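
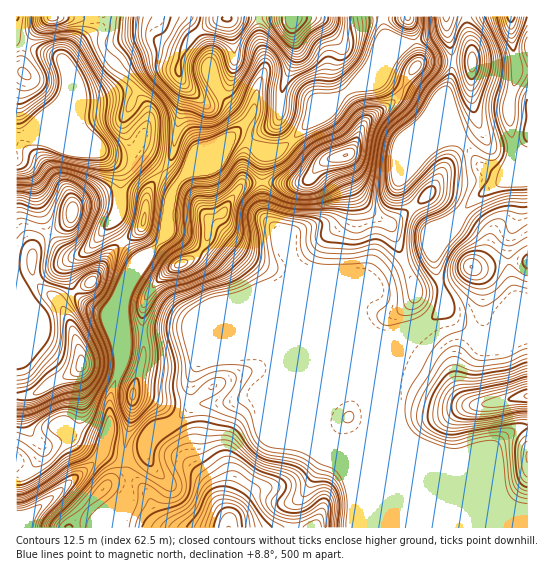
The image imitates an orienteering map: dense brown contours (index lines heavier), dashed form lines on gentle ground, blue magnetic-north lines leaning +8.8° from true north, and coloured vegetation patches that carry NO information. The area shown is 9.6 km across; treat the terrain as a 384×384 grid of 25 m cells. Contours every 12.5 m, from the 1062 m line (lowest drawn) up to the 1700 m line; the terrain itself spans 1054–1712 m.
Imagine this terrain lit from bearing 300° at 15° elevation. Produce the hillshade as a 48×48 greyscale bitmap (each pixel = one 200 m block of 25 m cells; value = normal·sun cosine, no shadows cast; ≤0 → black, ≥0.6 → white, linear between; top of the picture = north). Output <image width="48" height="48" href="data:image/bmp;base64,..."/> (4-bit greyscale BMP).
<image width="48" height="48" href="data:image/bmp;base64,Qk32BAAAAAAAAHYAAAAoAAAAMAAAADAAAAABAAQAAAAAAIAEAAATCwAAEwsAABAAAAAAAAAAAAAAABEREQAiIiIAMzMzAERERABVVVUAZmZmAHd3dwCIiIgAmZmZAKqqqgC7u7sAzMzMAN3d3QDu7u4A////AHrut1ZniZmZqqhkVniZUARmZmZmZmZmZka+2mVneIiaq6lkRWeacQRmZmZmZmZmZgFb7ZZWeHeKu6h1REV6kxRmZmZmZmZndgADndlld3aJqqh2ZURYlTVmZmZmZmZ4hzEAKMyGZ3eJmZh2d2VWhlZmZmZmZmZ4mXUgAnuoZniIiZh2Z4dmd2ZmZmZmZmZ4qndSESaZZnmIiJh2Z4h2Z2ZmZmZmZmZ5q3dlQxOJZXmYeIhlV3d3dmZmZmZmVVVoq2ZmZSFpZGiZh4hkVnd3dmZmZnd2UzNGmjNFZiBJYjZ4h3dlVmZmd2ZmZ3iHZDIjVgABRSBJcRNWd3d2ZmZmd3ZmZ4mZhlMhIhAAAgA6ghM1ZmZmZmZmd3dmZ4mqqYdlQ3UQAAAbpCM1d2VWZmZmZ3dmd4mqqpmZmJqFIQAIxSI0eHZVZmZmZmZmd3iaqZqqu5qphQAExyIjaIdmZmZmZmZmd3eZmImqu4mqqTACuTIzV3d3ZmZmZmZmZ3eJh3iJqneaqUACqkI0Vnd3d2ZmZmZmZ3d4h2d3iWeKqCAEmUI0ZmZmZmZmZmZmZnd3h2Znd2Z6pgAmmDEkZmZmZmZmZmZmZmZ3d3ZmZ2Z5lAA3qCATVmZmZmZmZmZ3dlVnd3ZmZmd4cwAXuhACNWZmZmZmZmd3d2RFd3ZmZneHZAAEvUAAAkVWZmZmZmd3eIU1d3ZVZnd3iFAAnrEAAAI0VmZmZmZ3eIZFd2VEVnZWm7QAXPogAAASNVZmZmZneHVXmGVEZoYzasogKP/EAAABJFZmZmZmd2RZu4VVZ4YyNZuCA6/8cgAAE1Z3ZVVWdkNZzKdmeIdDICinMSr/1xAAA1eIdlVFZTJHrLh2eHdmMAOblAO/6kEAA1aJh2ZVZSBGi7l2eHeIcQBK2QGd2mIAA1VXd2ZVZSAUabqHd3ialAAXyyCN2oQAA0MiNFVFZ1MRNpuod4m8thAWvEB+66kAA0MAACMiSJdCE2mqmKrNt0NGrGFc28xwBHdAAAEAF7yEI0aJmc3+t2Z4rJMou87GSLylEAAABJy3M0VWd73uuYmZq7gjeK7Yed/qUgAAA3rJU0VVZ6q6mZm6mbtRVnrJaL//t1AAA2eqdVZUVoiIh3iqiKyBNmepZnv//KUAAmZ4hmZUVmd3dniYZpyTE0WJdkWu/+oAAFZnd3ZUaFZmZ4moRYylMhFIqEFJzv5QAAVmd3ZEeSNWZ5q5U3umVBAFq3EVe/+yAABWeHU0iiElZ5q6dGmWVTECi5MUZ77aUAAGeHMjikMSV5qqhnmWRFQQa5MTVXmrtwADiWISemQhR5qYiJmFM2YQS6QSQzV4q1AAaWIBWWUyR5qHiaqEE3gwGbYhNBFWi5EAOXIBR2UzaKqHmqqUAolABqgxNSAmescAOYIBR2QjaKmImqqmEVhQBZcwJUAEZ6lBWoMRWHUhN5mJqpmpQkUwJocgE0ICZmYzepQSeqhBFGeKuoiallQgJ5cgASMiV1ECeoQijMtyAkaKuoiKqXUgN5cxAAIzZ0AAenQijA=="/>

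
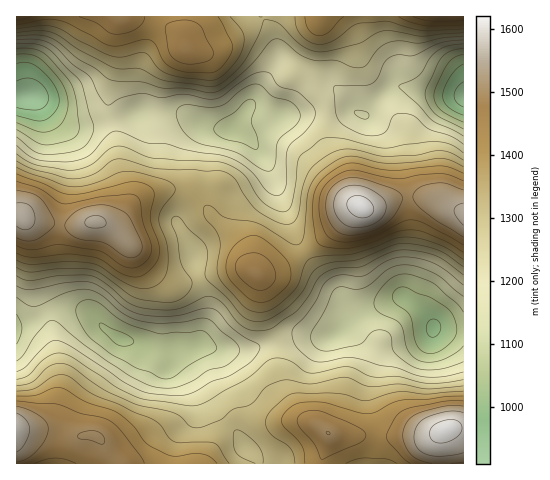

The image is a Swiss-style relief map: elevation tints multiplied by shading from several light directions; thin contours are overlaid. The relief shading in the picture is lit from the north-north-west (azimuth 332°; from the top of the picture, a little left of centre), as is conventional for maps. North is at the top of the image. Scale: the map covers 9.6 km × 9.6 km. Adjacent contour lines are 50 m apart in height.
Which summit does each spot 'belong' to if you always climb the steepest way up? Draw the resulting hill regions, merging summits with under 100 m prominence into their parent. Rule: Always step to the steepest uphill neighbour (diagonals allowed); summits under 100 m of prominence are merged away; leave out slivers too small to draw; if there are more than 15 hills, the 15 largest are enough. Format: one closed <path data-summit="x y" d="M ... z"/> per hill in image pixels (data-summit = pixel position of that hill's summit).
<path data-summit="362 207" d="M406 87l-10 0-5 3-27 25-9-3-12-12-10-2-27 14-15 3-22 0-23-6-13 20 12 6 21 25 36 90 16 22 22 25 6 14 1 9 18-10 38-13 16 11 15 20 29 2 1-234-25-2z"/><path data-summit="22 216" d="M28 95l-12 1 0 229 15-3 24-13 21 0 15 5 17 17 16 9 30 8 18 0 6-2 11 1 8-2 9-25 1-13-10-34-4-20-16-30 0-8 6-23 0-42 8-14 12-10-21-12-46 0-35 10-28 3-11-5-23-22z"/><path data-summit="447 430" d="M403 297l-11 3-42 17-14 16-7 4-28 0-57 14-23-1-18-5-26 2 4 2 4 12 36 55 16 16 7 14 11 9 4 9 204 0 1-134-30-2-15-20z"/><path data-summit="17 428" d="M76 309l-21 0-24 13-15 4 1 138 242-1-4-8-11-9-7-14-16-16-36-55-6-14-25 1-34-9-12-8-17-17z"/><path data-summit="119 17" d="M262 16l-245 0-1 79 19 3 27 24 11 5 28-3 35-10 46 0 25 14 25 1 46-68-3-20z"/><path data-summit="256 273" d="M234 129l-14 1-7 4-4 18 0 35-32 35 15 28 5 23 9 27 0 20-8 24 23 6 23 1 57-14 32-1 10-9 4-11-4-15-41-51-36-90-21-25z"/><path data-summit="439 17" d="M463 16l-200 0 12 25 3 20-31 48 22 6 22 0 15-3 23-13 8-1 11 6 7 8 9 3 15-16 17-12 10 0 33 7 24 1z"/>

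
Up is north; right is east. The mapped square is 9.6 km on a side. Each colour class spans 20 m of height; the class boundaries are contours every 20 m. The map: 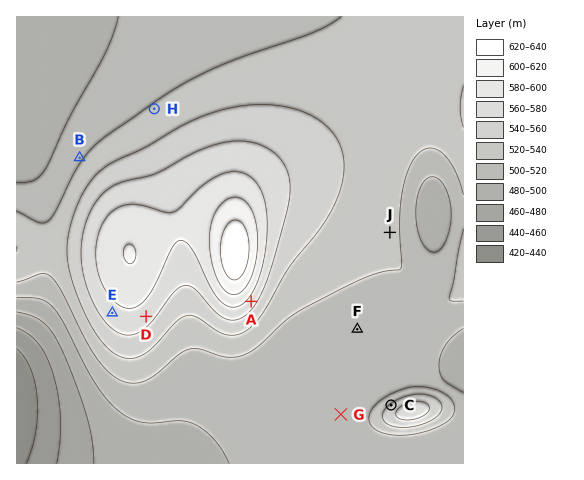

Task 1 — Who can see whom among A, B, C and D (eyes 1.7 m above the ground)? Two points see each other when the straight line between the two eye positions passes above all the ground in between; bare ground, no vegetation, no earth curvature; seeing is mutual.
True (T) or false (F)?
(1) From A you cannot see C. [F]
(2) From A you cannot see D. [T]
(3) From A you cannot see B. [T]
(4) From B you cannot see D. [T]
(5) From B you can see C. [F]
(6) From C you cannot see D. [F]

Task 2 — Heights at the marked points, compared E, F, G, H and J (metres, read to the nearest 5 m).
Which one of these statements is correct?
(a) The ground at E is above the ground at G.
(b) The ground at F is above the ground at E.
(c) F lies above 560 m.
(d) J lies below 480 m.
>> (a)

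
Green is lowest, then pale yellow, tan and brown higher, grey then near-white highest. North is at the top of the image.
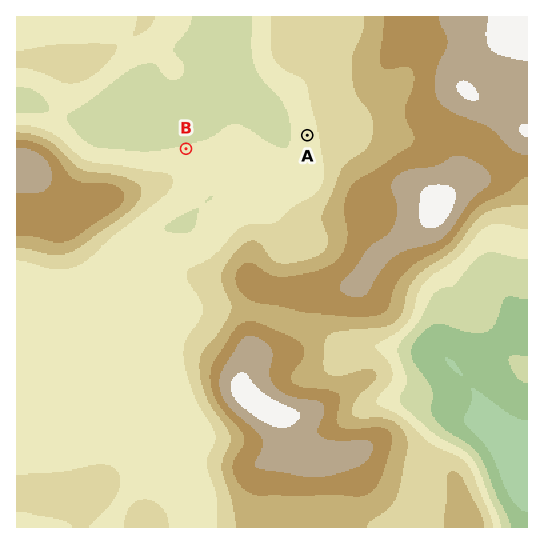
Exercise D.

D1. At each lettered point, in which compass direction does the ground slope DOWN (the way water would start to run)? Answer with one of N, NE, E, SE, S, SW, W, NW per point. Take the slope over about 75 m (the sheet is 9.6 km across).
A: W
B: N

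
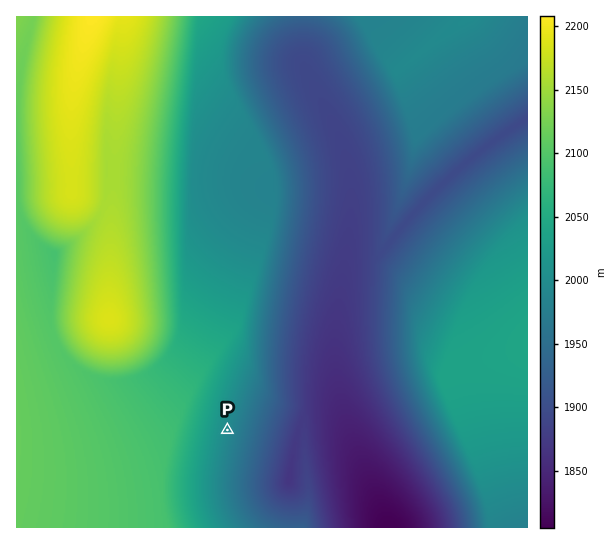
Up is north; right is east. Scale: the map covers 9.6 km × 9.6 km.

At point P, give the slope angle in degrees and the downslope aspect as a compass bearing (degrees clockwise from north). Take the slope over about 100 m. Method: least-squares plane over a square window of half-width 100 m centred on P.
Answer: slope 5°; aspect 105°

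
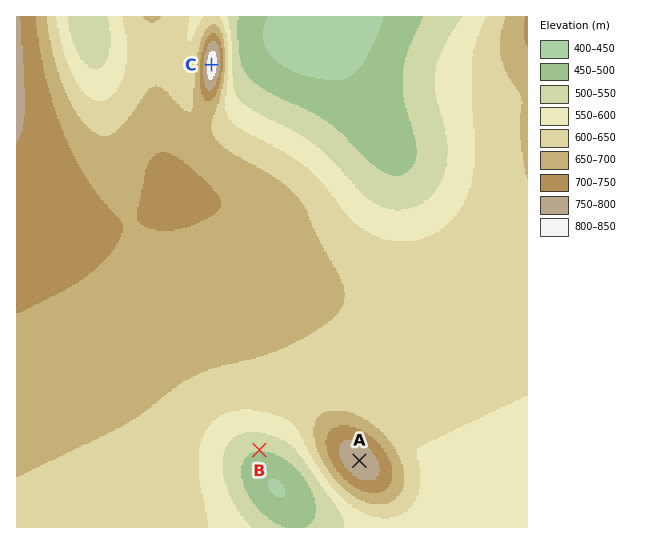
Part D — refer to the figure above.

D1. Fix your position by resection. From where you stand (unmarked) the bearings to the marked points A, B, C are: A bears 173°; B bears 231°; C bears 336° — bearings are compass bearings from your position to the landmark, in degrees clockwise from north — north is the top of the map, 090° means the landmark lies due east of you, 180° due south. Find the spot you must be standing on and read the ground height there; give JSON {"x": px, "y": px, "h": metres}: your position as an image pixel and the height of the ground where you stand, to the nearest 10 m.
{"x": 350, "y": 377, "h": 630}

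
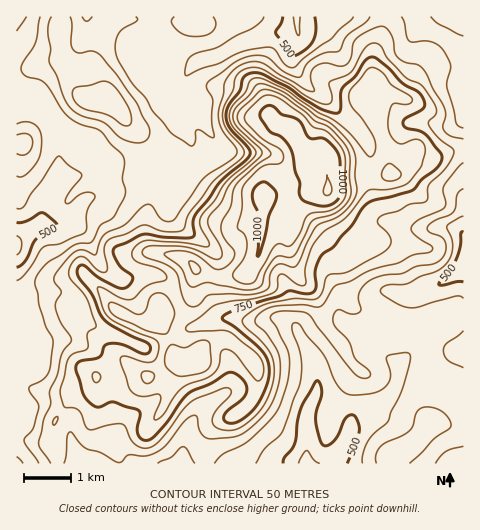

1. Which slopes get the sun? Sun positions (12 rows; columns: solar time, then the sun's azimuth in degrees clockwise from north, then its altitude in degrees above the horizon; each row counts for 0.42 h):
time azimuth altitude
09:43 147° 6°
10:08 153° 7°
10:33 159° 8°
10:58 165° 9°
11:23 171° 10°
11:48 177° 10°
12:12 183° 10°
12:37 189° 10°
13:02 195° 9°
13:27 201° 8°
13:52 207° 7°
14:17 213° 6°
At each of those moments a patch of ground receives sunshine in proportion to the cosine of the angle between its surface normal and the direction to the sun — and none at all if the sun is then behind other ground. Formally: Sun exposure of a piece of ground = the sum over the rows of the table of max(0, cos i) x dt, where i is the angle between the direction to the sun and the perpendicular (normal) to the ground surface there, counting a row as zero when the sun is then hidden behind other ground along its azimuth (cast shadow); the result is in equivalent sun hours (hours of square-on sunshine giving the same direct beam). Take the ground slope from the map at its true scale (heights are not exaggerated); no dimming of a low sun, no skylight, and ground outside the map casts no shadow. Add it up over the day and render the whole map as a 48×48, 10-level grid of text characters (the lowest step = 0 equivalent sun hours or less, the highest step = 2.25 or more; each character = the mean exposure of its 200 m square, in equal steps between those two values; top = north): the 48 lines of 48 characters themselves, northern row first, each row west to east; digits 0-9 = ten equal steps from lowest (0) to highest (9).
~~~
122112212223333322221111110000000000000112222222
222333212345554444443222100000000000000112210111
222343211334333345554322000000000000000121100011
112333211222222333444310000000000000000110001111
122222221111222233332100000000000000000000012222
334432221101122232210000000000000000000000012223
445542111000112222210000000000000000002100001233
445542101000011222222211000000000000012210001223
444554211110001222233310000000000001232231000023
322456665432111122222200000100000001343246541112
001346888753211112112322123320000001333346664321
001245678765311112111467654322100000233322112320
001234445666543211221368986433200000133210000000
223333233456654210121134579864311000023210000000
554333333455443221111000001354322101112212331123
554444443333332232111000000013322223221112333455
555444432222222232100000000002432233322211357765
554432222222222210000000001223343322234566677654
544422233332211000000001112233332332347899743345
444322332221110000000013333333345666677777643224
443333321111100000000012343333479999765554556544
654443211000000000001111333333479997544445578887
642211000000000000003322333344568875432234443345
420000000000000000002545433455666554322221100012
210000000100000000000254333556665443223333321123
011000000233344320000022124687554433345555555554
001000000044689987300000146787544445677766778765
001112310002333466543112356566433577778887678741
123345761000000014576567775346533577666777655300
333333575000000013556899999878985555443334421000
333221245300011113556789999999997543320000000012
333433235630011123566666777778886444332100001122
333444324898412344553101221234554334444322223333
334444422479988643100000000112344322344444444444
333332331001589630000120000111355422234444444444
333220002100001210012454000011245543223444333333
333220000121000121122345410122235543211343333222
122222210133200254455555542233334443211233233221
100112432233422456898766654433334444433333232221
211112344443456546898754445544443445565432222223
443334445555566446777421135544543345666422211233
333234555556664246764100156644542245543222111223
321025544555532367642112587644432345422222211111
222245445555323676533468987544333334332222222321
111334455554446775445799875443344444221000134443
322333555444678765445677655444444553111000234555
555543455444689754444555544455445642121113445556
455544444444466654444444443334445521233344444445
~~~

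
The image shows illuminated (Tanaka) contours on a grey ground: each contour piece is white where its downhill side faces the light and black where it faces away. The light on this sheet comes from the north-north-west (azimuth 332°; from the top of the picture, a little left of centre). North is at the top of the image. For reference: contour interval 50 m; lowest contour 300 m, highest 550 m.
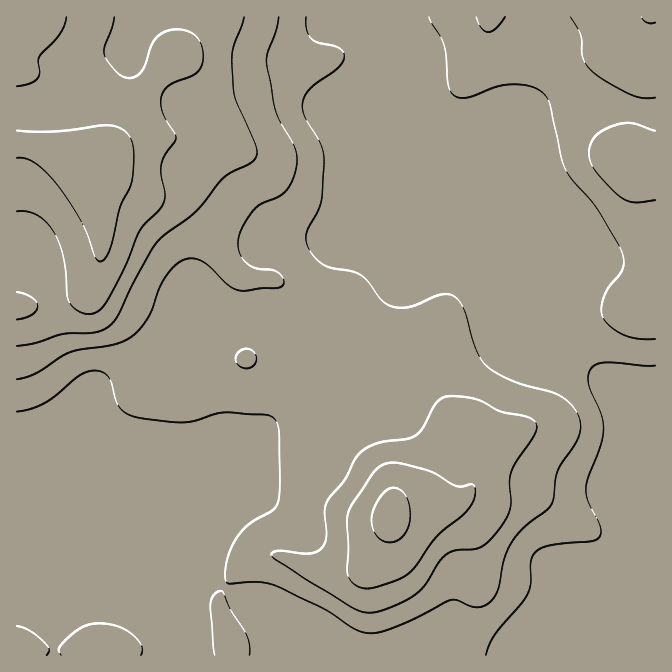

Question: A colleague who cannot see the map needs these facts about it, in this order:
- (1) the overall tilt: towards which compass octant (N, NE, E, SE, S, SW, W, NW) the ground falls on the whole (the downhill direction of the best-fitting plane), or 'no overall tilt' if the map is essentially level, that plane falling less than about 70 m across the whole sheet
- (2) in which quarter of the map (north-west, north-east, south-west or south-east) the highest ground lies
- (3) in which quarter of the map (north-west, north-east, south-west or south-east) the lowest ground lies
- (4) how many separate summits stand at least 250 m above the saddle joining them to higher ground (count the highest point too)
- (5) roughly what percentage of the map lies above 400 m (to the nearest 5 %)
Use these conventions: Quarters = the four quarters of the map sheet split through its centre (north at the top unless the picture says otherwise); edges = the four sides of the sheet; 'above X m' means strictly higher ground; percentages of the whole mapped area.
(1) On the whole the ground falls towards the south-east.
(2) Look to the north-west quarter for the highest ground.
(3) The lowest ground is in the south-east quarter.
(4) There is 1 summit with 250 m or more of prominence.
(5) Roughly 30 % of the ground is higher than 400 m.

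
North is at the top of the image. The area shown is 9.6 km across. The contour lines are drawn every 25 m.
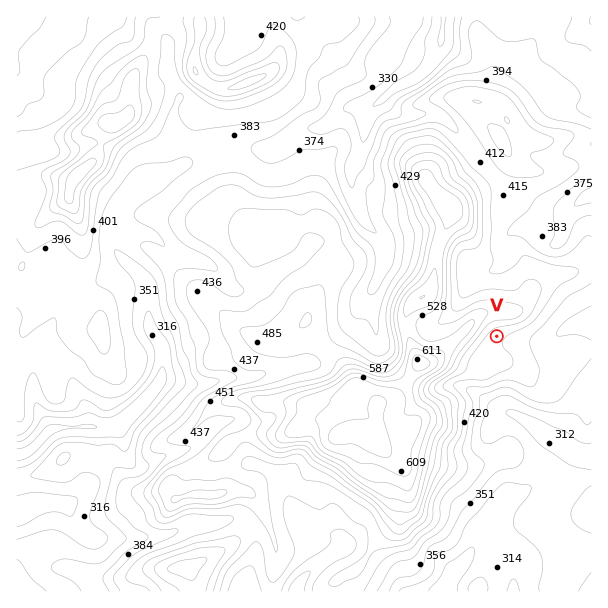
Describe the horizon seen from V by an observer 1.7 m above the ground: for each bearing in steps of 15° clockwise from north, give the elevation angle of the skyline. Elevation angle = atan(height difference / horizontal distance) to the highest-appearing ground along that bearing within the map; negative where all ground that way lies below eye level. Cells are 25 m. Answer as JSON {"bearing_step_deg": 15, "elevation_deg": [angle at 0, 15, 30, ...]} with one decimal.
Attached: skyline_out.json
{"bearing_step_deg": 15, "elevation_deg": [9.0, 8.7, 7.7, 5.5, 1.7, -1.6, -2.3, -2.1, -2.2, -1.8, -1.0, -0.5, -0.2, 0.0, 3.0, 5.1, 6.0, 7.4, 9.9, 11.6, 11.9, 11.2, 10.1, 9.4]}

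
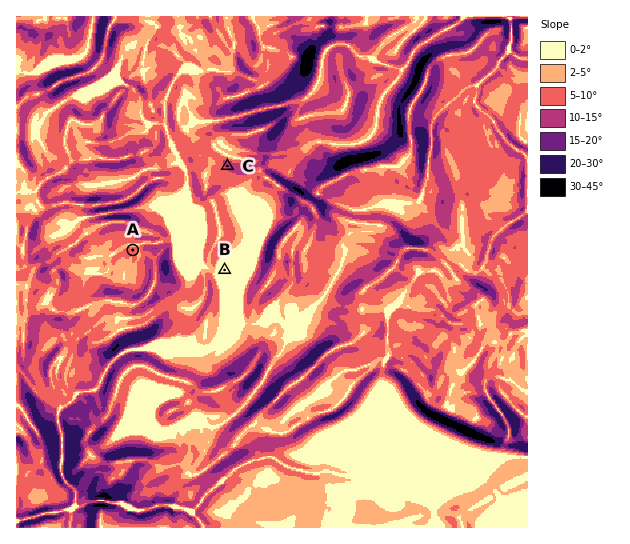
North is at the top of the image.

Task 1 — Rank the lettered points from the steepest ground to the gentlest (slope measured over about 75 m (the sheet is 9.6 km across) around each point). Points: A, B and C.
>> C A B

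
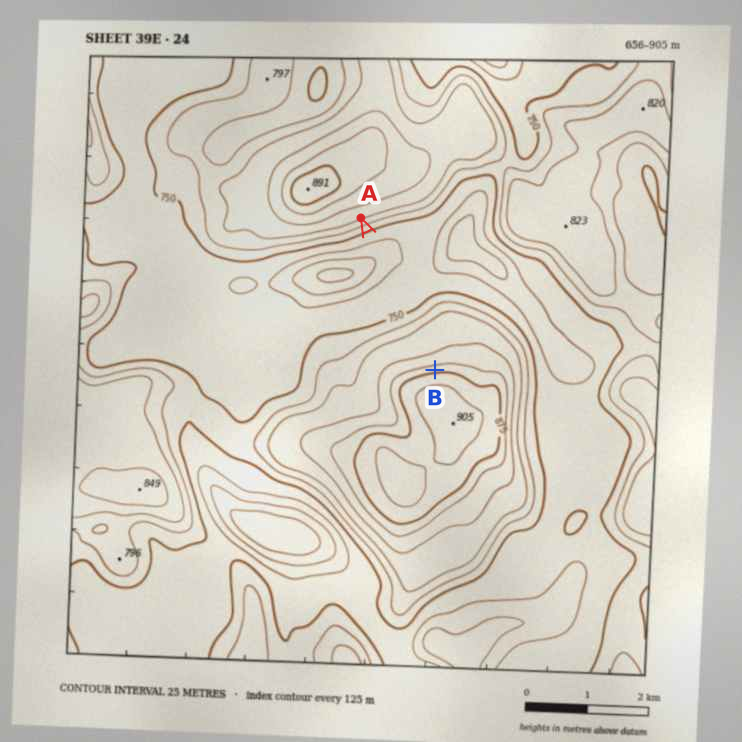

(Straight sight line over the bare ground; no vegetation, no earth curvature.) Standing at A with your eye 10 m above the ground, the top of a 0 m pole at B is in view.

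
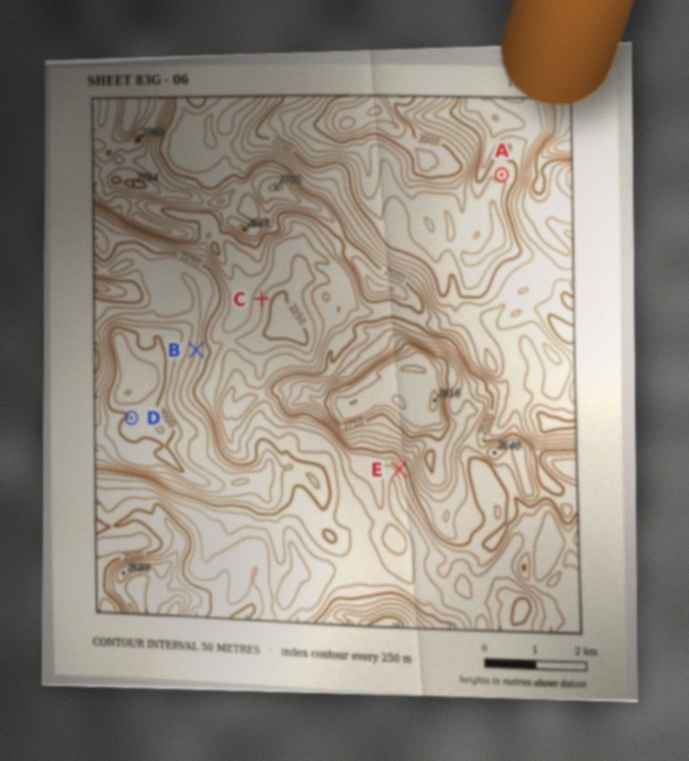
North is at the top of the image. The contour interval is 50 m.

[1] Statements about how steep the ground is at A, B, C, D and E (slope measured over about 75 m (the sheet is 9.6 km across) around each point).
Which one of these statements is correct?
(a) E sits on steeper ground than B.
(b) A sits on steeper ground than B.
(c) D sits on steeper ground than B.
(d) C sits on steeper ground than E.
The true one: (a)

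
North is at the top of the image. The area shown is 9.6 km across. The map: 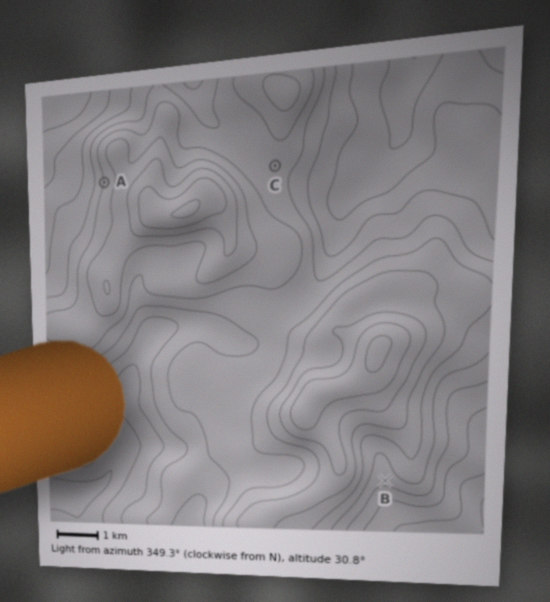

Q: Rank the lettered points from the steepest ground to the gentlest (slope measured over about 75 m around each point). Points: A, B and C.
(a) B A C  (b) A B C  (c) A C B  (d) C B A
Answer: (b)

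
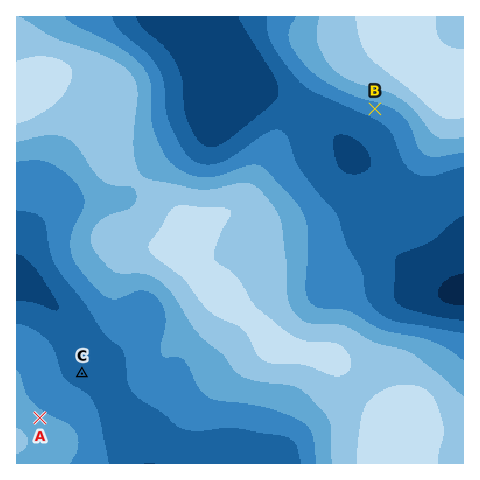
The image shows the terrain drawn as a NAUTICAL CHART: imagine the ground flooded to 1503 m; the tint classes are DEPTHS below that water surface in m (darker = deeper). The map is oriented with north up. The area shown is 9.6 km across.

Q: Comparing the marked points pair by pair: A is higher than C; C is lower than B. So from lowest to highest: C B A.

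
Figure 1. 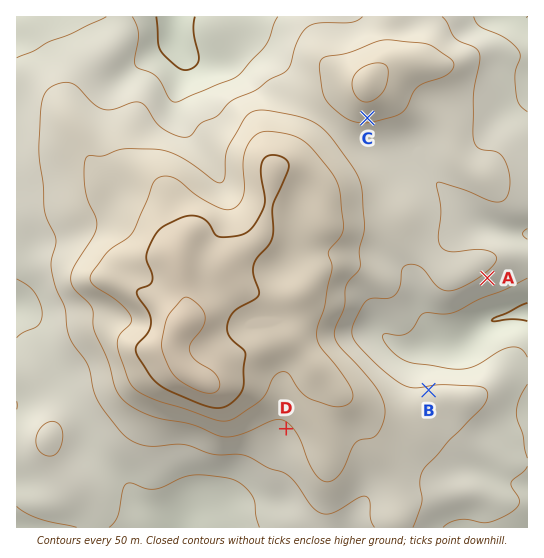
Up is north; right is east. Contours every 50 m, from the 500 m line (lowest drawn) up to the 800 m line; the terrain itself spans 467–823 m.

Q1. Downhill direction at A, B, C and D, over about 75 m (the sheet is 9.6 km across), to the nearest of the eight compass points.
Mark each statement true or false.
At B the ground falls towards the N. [true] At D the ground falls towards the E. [false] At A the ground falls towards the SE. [true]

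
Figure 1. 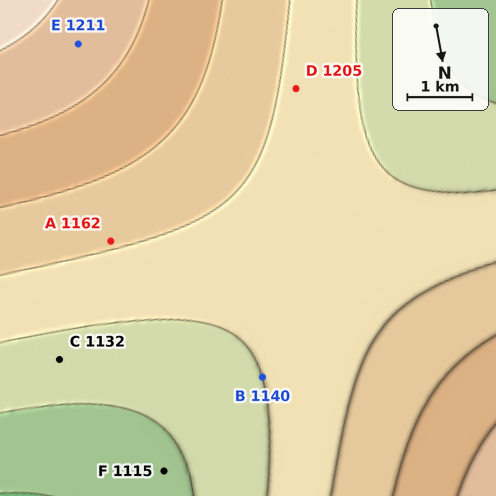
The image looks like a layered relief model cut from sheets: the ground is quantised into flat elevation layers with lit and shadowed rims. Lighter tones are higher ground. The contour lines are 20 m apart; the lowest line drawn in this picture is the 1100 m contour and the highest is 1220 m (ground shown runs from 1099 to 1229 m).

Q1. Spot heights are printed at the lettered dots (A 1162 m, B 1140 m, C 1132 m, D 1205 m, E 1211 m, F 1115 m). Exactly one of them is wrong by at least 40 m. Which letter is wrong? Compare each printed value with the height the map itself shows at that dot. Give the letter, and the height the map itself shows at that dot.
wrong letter D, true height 1155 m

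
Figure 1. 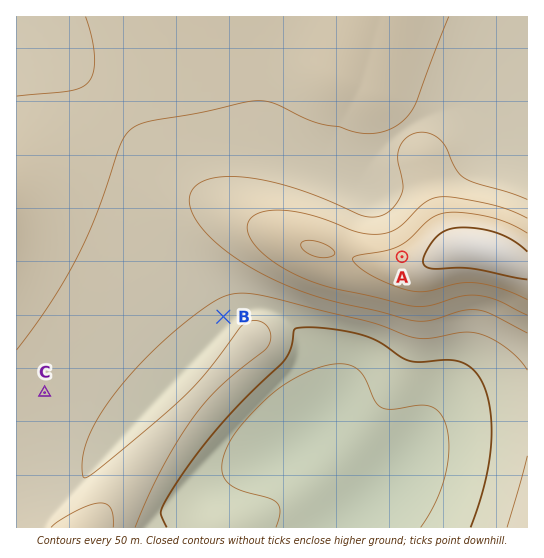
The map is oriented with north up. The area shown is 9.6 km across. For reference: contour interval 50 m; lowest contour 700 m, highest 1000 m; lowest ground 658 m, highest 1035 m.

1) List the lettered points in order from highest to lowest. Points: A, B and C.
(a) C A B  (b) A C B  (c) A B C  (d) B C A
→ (b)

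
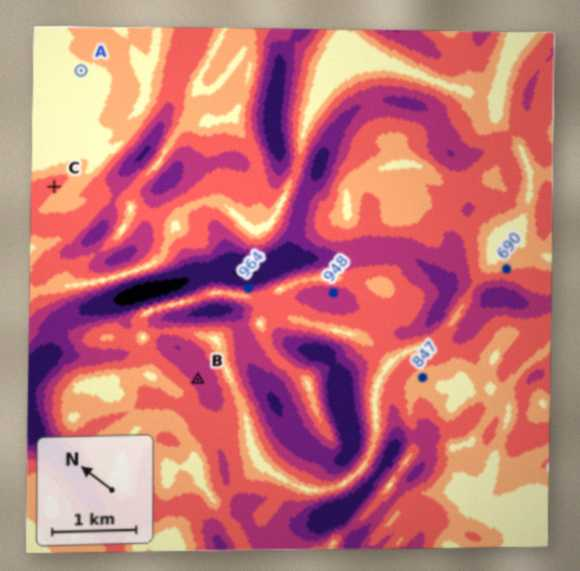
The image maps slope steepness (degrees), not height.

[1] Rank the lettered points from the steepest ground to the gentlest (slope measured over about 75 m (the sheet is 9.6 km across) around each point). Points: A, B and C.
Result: B C A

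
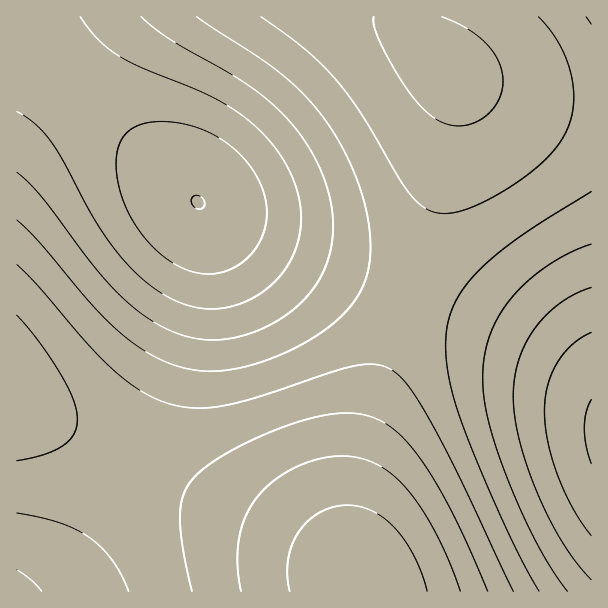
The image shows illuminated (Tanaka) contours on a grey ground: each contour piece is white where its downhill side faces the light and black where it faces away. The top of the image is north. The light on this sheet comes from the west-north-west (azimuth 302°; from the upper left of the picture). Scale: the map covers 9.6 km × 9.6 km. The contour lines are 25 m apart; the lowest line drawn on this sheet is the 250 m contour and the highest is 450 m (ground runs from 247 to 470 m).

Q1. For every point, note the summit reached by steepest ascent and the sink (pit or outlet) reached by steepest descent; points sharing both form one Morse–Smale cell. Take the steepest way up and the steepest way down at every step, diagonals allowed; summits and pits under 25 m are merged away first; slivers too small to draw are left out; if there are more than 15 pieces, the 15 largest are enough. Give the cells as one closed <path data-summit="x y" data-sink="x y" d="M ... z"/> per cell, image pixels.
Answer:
<path data-summit="363 585" data-sink="198 203" d="M17 37l-1 365 4 4 153 80 91 38 47 23 31 19 18 17-5-16-5-28 0-35 4-25 18-77 36-108-100-35-56-24-37-19-9-6-71-68z"/><path data-summit="447 68" data-sink="198 203" d="M408 16l-391 0-1 20 119 106 71 68 9 6 37 19 56 24 60 23 39 12 19-52 14-51 11-47 5-31 0-26-4-12-37-37-6-14z"/><path data-summit="363 585" data-sink="591 431" d="M408 294l-36 108-18 77-4 25 0 35 5 28 9 20 0 4 227 1 1-205-16-14-37-24-66-31z"/><path data-summit="447 68" data-sink="591 431" d="M591 16l-182 1 0 7 6 14 37 37 4 12 0 26-5 31-11 47-32 102 65 25 66 31 27 17 25 20z"/><path data-summit="363 585" data-sink="17 591" d="M17 403l0 189 347-1 0-4-16-16-37-24-47-23-91-38z"/>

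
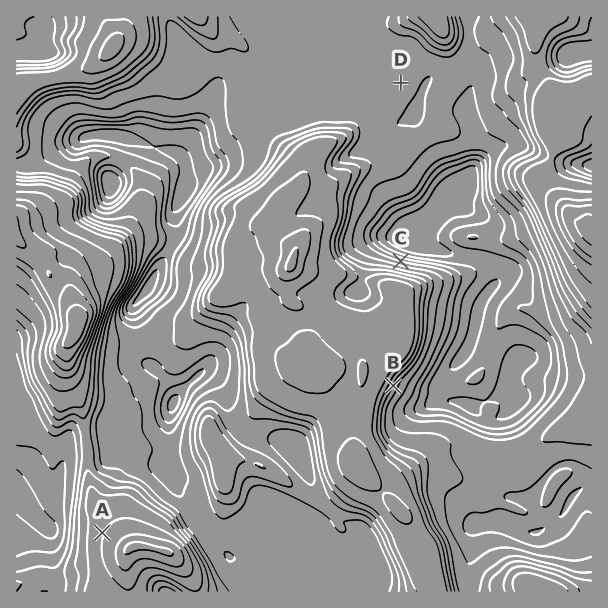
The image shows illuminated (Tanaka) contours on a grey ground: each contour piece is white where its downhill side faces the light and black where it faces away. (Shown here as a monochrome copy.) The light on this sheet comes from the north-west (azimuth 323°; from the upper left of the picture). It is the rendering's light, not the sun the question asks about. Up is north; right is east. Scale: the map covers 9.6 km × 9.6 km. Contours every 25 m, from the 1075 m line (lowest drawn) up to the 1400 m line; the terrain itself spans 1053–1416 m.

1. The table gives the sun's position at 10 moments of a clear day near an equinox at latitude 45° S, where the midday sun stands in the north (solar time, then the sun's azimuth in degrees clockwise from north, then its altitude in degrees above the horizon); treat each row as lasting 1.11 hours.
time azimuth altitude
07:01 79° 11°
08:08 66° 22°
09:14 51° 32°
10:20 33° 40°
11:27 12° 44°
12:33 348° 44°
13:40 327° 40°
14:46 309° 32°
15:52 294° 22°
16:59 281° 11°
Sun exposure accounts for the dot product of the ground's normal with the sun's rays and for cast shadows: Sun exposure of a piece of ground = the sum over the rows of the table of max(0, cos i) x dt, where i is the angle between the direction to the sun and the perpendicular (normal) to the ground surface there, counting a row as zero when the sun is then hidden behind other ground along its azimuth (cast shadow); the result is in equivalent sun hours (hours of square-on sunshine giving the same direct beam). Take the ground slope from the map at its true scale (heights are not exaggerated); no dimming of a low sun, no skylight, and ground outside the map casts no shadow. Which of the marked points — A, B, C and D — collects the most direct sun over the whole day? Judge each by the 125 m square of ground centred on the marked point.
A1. C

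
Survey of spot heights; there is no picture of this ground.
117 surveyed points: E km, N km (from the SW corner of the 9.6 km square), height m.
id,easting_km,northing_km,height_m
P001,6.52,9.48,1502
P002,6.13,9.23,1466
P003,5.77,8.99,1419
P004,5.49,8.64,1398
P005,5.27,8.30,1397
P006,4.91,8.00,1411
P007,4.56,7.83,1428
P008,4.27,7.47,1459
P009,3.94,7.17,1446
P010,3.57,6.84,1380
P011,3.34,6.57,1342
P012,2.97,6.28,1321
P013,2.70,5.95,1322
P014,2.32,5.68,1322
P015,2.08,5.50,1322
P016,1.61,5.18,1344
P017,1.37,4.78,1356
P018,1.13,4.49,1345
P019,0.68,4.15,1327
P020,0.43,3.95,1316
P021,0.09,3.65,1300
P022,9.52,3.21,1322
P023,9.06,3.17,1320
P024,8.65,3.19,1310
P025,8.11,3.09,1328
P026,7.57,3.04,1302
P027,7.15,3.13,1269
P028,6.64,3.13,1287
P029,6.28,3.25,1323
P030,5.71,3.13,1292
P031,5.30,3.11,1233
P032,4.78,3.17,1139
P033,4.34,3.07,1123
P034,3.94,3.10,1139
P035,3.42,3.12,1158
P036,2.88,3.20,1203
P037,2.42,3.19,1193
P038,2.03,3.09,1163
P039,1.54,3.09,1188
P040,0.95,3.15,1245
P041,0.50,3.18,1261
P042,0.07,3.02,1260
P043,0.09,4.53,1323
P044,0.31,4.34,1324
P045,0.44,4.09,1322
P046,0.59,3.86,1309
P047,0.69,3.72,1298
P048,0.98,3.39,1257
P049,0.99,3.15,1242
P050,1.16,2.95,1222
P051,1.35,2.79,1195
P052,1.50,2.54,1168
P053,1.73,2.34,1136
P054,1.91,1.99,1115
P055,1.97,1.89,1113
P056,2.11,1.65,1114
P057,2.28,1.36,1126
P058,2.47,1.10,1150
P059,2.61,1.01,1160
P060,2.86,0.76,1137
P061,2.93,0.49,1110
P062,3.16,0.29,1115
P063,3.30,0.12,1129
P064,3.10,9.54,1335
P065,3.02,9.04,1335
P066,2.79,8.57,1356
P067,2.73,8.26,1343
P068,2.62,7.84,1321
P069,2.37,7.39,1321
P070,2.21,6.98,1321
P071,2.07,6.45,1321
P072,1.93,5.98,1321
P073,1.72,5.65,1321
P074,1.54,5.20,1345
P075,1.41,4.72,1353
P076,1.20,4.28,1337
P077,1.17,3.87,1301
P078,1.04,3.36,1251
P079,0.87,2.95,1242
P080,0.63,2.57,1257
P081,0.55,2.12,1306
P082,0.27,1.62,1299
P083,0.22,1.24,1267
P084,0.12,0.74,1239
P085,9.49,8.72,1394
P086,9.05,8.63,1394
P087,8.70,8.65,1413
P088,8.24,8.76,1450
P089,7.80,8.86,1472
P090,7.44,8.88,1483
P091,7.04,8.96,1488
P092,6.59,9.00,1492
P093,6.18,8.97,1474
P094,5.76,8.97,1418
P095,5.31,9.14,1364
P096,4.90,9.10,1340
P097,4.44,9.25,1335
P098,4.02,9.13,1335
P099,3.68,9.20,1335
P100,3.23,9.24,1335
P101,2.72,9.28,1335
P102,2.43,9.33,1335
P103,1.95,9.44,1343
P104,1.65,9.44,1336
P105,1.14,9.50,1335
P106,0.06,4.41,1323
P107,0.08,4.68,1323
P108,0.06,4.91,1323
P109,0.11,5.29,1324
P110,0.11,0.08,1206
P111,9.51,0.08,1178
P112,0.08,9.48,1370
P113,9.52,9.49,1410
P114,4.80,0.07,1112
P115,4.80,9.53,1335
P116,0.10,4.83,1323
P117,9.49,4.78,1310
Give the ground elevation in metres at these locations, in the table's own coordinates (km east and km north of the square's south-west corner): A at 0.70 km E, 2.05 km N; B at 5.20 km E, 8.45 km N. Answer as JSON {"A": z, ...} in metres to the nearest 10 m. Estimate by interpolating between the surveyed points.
{"A": 1300, "B": 1390}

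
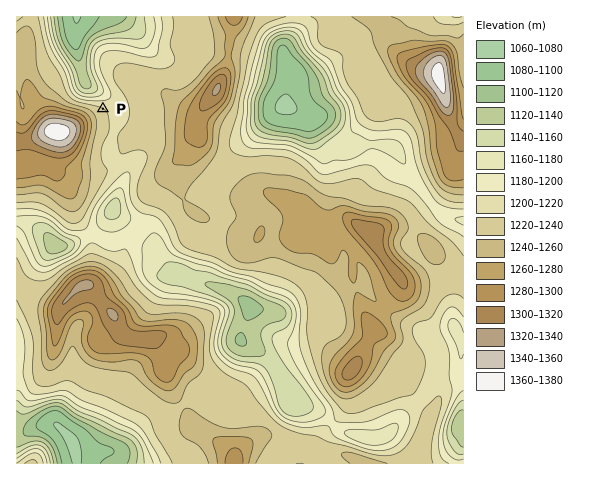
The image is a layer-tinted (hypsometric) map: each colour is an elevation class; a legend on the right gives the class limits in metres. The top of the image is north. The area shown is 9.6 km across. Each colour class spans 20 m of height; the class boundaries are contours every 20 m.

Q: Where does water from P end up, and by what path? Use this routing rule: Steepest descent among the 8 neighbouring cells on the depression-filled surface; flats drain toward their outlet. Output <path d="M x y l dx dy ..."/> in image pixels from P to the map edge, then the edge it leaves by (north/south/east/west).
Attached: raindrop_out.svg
<path d="M103 109l1-1 0-10-10-10-4-1-5-5-1-5-2-3 0-4-2-6 0-4-2-1 0-5-1-1 0-5-1-1 0-30"/>
exit: north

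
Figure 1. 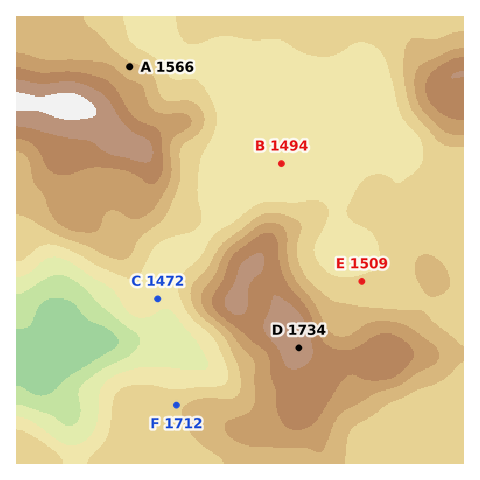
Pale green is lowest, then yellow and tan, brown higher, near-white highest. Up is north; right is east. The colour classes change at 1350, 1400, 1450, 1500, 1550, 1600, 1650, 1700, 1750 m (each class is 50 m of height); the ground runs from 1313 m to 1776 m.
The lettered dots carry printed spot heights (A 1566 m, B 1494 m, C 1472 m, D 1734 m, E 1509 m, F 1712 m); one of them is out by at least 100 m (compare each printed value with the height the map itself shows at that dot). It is F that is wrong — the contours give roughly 1537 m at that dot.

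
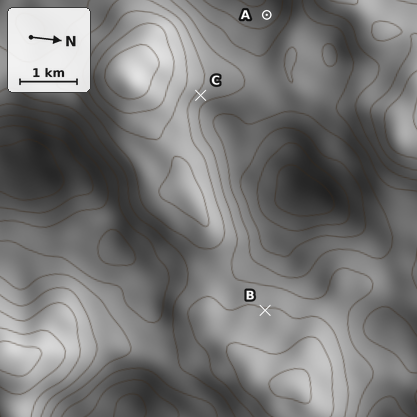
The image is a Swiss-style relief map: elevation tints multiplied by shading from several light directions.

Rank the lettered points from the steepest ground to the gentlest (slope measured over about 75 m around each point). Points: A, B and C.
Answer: C A B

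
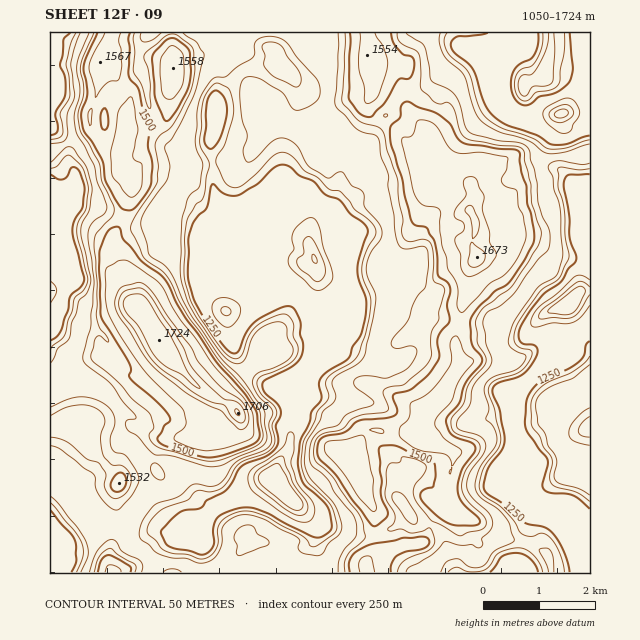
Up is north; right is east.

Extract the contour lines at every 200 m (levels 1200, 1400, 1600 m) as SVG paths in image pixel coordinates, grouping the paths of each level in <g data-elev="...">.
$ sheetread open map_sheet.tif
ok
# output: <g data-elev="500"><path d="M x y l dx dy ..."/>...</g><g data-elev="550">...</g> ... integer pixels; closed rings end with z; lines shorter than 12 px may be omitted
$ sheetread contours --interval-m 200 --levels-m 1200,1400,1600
<g data-elev="1200"><path d="M300 522l-19-10-25-18-5-5-3-8 0-6 4-6 17-10 14-12 7-15 3 1 1 2 0 16-3 11 5 17 4 9 12 12 3 9-1 5-3 6-4 2z"/><path d="M226 327l-9-7-5-10 2-8 7-4 11 1 6 4 2 4 0 7-3 6-5 6z"/><path d="M590 305l-9 12-8 5-7 2-14-1-16 4-3 0-2-3 1-7 6-9 19-15 17-16 7-2 9 5"/><path d="M318 291l-6-3-19-17-5-9 1-5 5-7-2-12 2-7 9-10 8-3 4 1 4 7 5 22 9 27-1 4-2 4-6 6z"/><path d="M50 281l5 5 2 4-7 13"/><path d="M560 133l-14-11-3-6 0-4 4-5 12-6 5-3 6 0 7 7 2 9-9 17-4 2z"/></g><g data-elev="1400"><path d="M142 572l1-6-3-5-18-10-6-9-4-3-7 3-8 9-8 21"/><path d="M181 572l-8-3-6 1-4 2"/><path d="M406 572l3-5 23-12 13-13 14 3 12-1 6 4 4-1 2-3-1-6 10-11 1-6-2-5-19-19-5-11 3-14 15-21 0-8-7-8-19-6-2-2 0-4 2-5 10-12 3-16 2-6 15-16 3-6-1-5-5-14-3-20 1-6 4-5 13-7 13-12 24-33 9-9 3-6 0-8-1-9-7-12-4-13-1-21-9-34-7-5-26-3-21-5-5-3-4-6-5-20-4-10-7-7-14-6-4-4-2-15-5-19-18-12"/><path d="M238 555l4 0 25-10 2-4-12-7-5-8-5-1-5 1-6 5-2 6 3 8-1 7z"/><path d="M414 524l-7-4-14-18-1-6 2-4 4 0 6 3 11 17 3 8-2 3z"/><path d="M158 479l5 0 2-4-5-9-5-3-4 2 0 6 2 4z"/><path d="M50 446l11 4 23 18 9 6 2 4 1 10 3 7 8 9 7 6 4 0 3-2 10-12 6-10 2-4-1-6-5-11-8-10-10-3-4-5-1-10 4-11 1-6-2-7-5-6-13-8-14-2-14 3-17 7"/><path d="M590 408l-7 4-8 8-4 6-2 7 1 4 3 3 17 5"/><path d="M89 33l-12 31 0 8 3 20-5 20-1 9 4 15 6 9 10 20 3 17 10 25-3 7-13 10-3 9 6 50-3 44-8 27 0 5 4 6 23 18 13 19 12 12 1 5-8 1-2 1 0 7 3 3 9 5 14 17 4 2 17 1 31 10 10 1 10-2 14-8 19-8 7-5 3-7-2-13 0-12-23-33-23-23-26-37-9-17-15-31-6-7-13-9-9-31 4-13 22-32 3-14-5-18 6-8 7-11 15-31 11-40 0-4-7-11-14-9"/><path d="M161 33l-8 7-8 2-5-3 1-6"/><path d="M338 33l0 34-3 33 1 6 21 23 6 3 11 3 4 3 3 19 7 18 0 11 6 28 1 16 3 13 3 4 4 2 20-2 3 4 1 13-4 24-10 12-8 21-13 16-3 6 1 4 3 1 14-2 6 1 2 5-5 11-8 8-16 7-22-2-10 2-2 4 1 4 18 14 0 5-26 9-10 12-16 4-6 5-4 8-2 12 2 9 17 15 7 14 18 21 3 9 0 12-15 20-2 7-1 10"/></g><g data-elev="1600"><path d="M238 428l5 1 5-6 0-9-3-8-6-7-19-13-20-22-9-17-22-29-18-28-6-6-6-2-18 6-6 12 1 10 33 52 11 11 27 20 35 19z"/><path d="M468 276l8-1 11-7 9-13-1-4-5-8-1-12-6-19 1-17-8-16-5-2-5 1-2 3 2 14-9 12-3 7 2 4 6 3 2 4-1 6-7 6-1 4 5 13 1 15z"/></g>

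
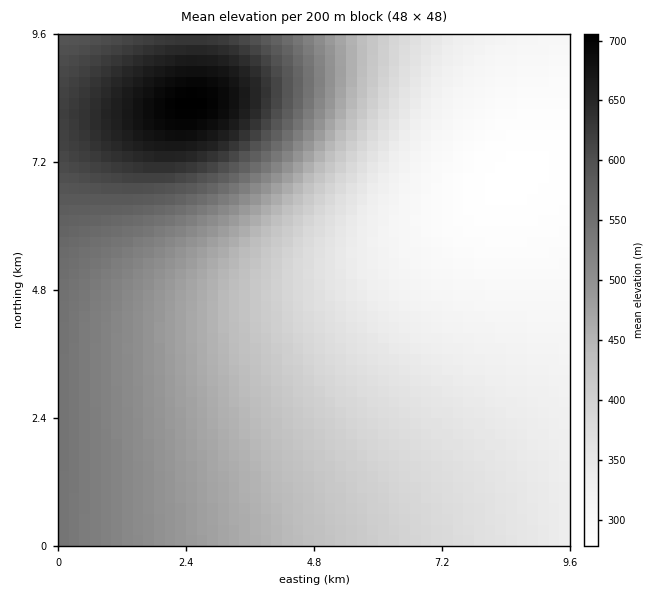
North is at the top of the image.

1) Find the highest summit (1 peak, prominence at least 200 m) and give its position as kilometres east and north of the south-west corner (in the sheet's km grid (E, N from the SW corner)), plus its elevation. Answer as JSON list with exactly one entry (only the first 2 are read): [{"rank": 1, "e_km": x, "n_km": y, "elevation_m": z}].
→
[{"rank": 1, "e_km": 2.49, "n_km": 8.26, "elevation_m": 706}]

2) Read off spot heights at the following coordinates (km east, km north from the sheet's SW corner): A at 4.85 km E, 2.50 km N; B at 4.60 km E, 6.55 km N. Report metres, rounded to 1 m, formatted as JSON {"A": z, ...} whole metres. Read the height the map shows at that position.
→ {"A": 405, "B": 424}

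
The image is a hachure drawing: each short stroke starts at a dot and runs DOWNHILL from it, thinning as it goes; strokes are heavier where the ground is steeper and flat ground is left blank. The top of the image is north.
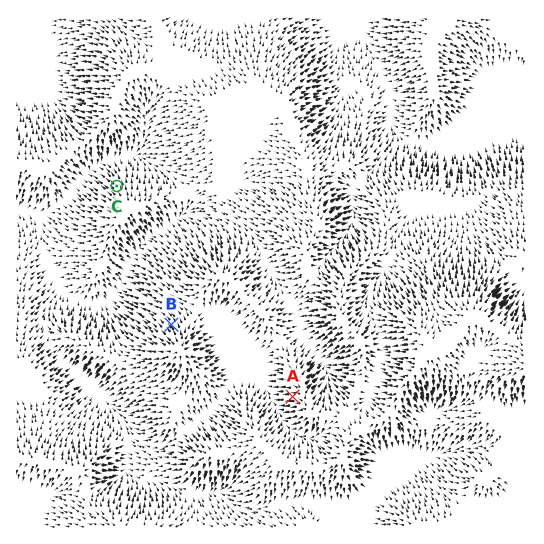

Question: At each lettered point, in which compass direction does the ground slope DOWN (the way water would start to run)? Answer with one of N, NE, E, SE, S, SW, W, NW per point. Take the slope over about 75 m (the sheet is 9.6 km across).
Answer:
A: W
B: NW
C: NW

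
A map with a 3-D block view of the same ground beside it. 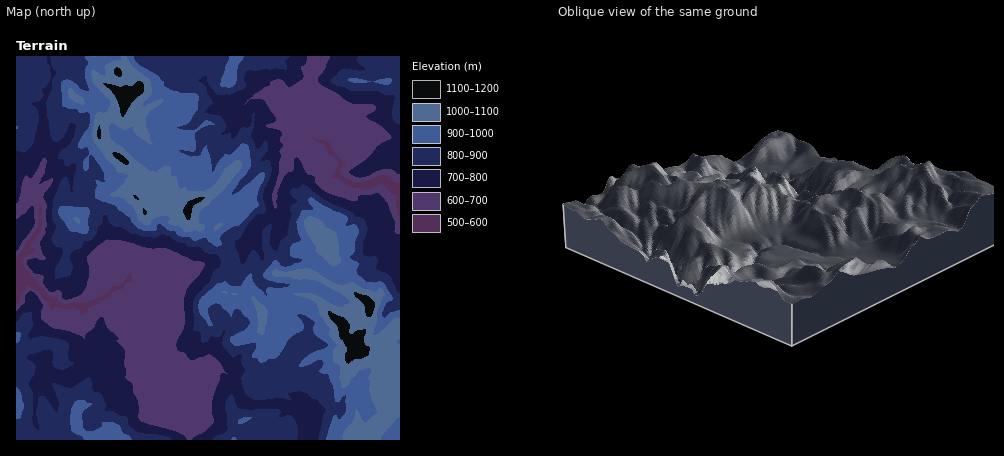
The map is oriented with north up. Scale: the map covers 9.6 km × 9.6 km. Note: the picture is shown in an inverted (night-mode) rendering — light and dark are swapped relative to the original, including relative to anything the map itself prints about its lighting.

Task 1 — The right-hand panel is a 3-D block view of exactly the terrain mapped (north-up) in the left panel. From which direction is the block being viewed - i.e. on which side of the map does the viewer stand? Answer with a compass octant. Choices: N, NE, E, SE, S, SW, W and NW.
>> SW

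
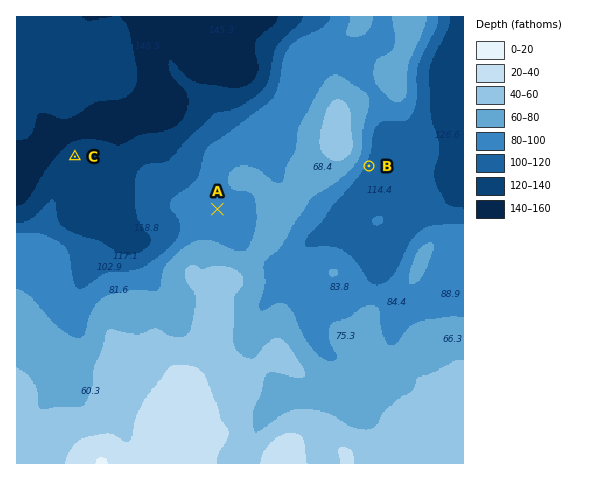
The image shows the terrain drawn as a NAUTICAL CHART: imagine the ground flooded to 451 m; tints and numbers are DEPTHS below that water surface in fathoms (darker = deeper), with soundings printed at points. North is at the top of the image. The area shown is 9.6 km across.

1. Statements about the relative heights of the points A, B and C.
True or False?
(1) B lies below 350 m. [True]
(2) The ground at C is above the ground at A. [False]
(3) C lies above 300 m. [False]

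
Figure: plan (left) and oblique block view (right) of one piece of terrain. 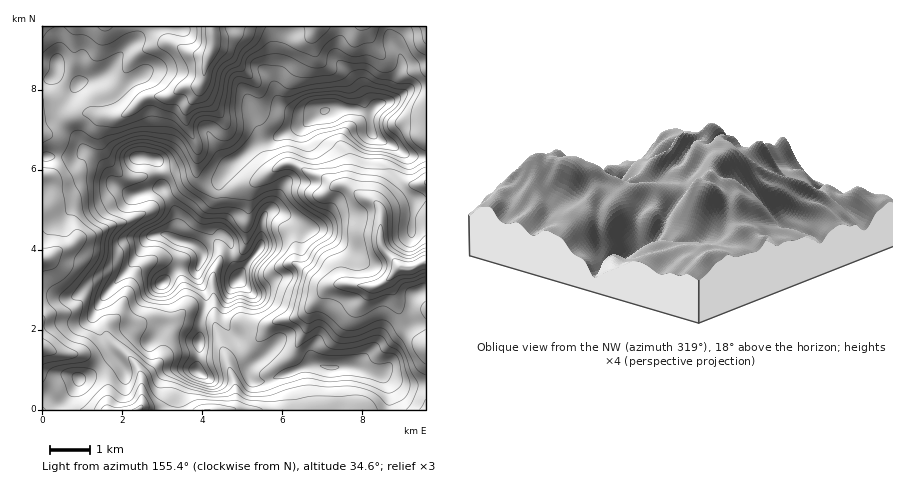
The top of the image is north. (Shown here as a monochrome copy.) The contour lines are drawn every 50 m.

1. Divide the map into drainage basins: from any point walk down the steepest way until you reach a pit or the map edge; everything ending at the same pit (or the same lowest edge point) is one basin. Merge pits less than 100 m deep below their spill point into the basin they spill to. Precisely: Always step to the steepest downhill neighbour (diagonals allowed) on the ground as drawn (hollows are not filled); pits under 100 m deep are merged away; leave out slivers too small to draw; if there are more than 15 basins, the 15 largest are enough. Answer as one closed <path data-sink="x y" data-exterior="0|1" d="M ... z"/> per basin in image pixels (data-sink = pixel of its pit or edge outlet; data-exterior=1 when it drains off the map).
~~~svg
<path data-sink="426 262" data-exterior="1" d="M426 87l-14 1-18 12-16 4-10 9-14-4-24 0-6 2-24 16-46 18-22 18-11 15-2 14 4 24-3 14 11 14 1 16 7 16 0 2-9 12-6 20 0 10 12 18 13 26-1 10 4 7 14 0 48-17 16 4 22-1 31 9 6 12 1 22 36 0z"/><path data-sink="212 32" data-exterior="0" d="M388 26l-346 0 0 130 34 1 8-6 4 0 16 15 8 16 18 12 6 1 26-7 13 22 2 8-5 18 6 5 14 3 8 5 8-9 14-6-2-8 3-14-4-30 12-18 19-16 54-23 20-14 6-2 24 0 14 4 10-9 10-4 14-34-2-12-9-14z"/><path data-sink="138 410" data-exterior="1" d="M222 234l-10 4-12 11-8-5-14-3-14-7-10 1-8 5-15 26-28 32-9 16 0 6 11 22 10 14-25 19-10 3-8 14-13 12 0 6 329 0 1-22-6-12-31-9-22 1-16-4-48 17-10 1-7-4 0-14-13-26-12-18 0-10 4-14 11-20-7-16-1-16z"/><path data-sink="42 348" data-exterior="1" d="M88 151l-4 0-8 6-34 1 0 252 16 0 1-6 13-12 8-14 10-3 25-19-10-14-11-22 1-8 14-22 22-24 15-26 12-6 14 3 5-15-2-12-13-22-26 7-6-1-14-8-12-20z"/><path data-sink="426 26" data-exterior="1" d="M426 26l-37 0 1 12 10 16 2 12-16 36 8-2 18-12 14-2z"/>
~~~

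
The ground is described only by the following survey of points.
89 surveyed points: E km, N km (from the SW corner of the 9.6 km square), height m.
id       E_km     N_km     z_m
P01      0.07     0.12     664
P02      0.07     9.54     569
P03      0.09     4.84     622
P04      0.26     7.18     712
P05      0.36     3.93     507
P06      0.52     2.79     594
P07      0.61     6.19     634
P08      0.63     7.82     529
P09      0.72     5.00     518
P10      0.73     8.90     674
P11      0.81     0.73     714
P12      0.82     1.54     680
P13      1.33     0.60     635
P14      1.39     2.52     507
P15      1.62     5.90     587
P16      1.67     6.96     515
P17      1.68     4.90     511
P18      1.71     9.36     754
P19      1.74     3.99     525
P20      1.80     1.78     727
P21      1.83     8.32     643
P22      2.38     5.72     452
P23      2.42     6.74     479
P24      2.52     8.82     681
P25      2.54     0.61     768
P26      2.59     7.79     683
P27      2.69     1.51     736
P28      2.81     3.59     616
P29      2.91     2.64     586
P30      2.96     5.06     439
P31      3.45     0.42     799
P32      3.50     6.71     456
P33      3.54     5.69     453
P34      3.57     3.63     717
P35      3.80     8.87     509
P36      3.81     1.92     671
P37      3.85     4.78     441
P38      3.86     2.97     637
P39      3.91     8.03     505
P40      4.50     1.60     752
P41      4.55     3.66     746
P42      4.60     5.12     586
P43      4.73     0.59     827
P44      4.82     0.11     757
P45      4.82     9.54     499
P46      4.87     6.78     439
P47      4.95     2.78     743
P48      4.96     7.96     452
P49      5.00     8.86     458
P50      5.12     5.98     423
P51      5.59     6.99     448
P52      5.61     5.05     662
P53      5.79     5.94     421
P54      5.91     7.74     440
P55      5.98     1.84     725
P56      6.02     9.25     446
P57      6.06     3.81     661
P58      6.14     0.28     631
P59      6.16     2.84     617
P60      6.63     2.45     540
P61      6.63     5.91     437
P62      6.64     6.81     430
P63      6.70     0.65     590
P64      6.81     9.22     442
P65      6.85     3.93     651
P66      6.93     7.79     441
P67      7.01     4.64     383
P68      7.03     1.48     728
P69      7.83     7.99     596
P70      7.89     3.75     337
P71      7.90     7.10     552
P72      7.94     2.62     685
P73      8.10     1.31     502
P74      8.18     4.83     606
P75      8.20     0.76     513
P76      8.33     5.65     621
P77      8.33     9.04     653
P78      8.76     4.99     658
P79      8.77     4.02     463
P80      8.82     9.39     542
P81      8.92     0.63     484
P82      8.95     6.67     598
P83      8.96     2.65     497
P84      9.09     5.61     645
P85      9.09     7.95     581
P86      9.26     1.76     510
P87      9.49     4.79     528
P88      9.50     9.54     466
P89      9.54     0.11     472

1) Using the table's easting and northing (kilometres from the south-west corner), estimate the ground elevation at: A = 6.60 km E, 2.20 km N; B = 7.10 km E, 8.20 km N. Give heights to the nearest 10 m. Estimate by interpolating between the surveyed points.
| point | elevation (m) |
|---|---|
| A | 550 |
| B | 440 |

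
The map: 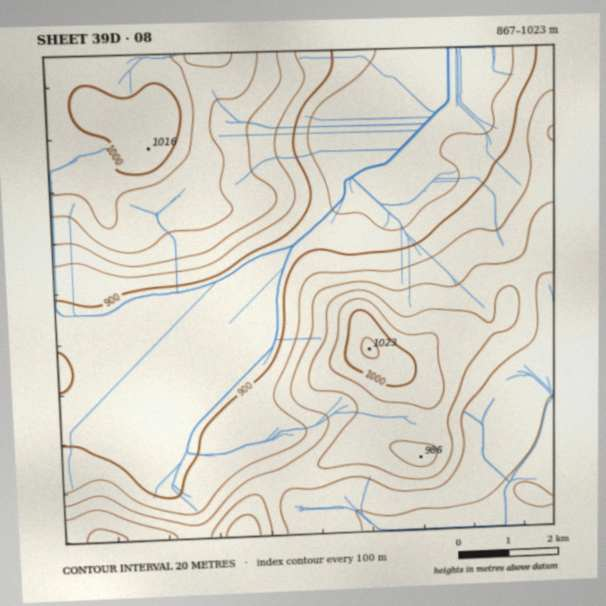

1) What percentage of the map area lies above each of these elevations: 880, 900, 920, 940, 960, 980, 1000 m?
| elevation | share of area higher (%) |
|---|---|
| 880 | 90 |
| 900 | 70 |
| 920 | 54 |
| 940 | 37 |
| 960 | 25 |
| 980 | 12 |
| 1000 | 4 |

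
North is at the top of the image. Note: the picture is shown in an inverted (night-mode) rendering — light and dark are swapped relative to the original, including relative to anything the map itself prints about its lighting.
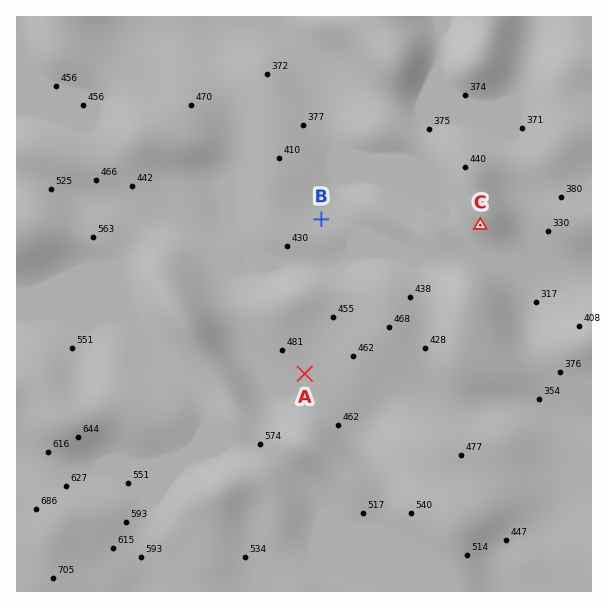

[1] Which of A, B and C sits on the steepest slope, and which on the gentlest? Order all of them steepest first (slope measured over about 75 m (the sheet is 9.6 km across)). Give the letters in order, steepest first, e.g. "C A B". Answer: C B A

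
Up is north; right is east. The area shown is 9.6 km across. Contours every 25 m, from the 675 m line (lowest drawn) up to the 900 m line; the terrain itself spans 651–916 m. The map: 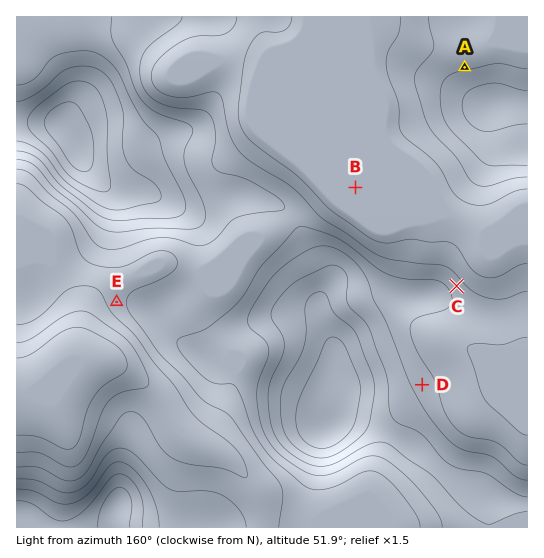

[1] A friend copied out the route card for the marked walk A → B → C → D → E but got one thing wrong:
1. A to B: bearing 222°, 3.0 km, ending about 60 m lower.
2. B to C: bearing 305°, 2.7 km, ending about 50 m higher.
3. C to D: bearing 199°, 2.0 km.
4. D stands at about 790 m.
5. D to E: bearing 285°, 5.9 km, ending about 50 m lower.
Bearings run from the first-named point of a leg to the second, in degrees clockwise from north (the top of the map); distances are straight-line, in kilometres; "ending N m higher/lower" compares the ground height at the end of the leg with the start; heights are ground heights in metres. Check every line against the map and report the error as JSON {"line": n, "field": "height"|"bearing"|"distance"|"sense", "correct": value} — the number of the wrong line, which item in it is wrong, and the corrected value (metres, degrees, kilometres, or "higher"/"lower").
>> {"line": 2, "field": "bearing", "correct": 134}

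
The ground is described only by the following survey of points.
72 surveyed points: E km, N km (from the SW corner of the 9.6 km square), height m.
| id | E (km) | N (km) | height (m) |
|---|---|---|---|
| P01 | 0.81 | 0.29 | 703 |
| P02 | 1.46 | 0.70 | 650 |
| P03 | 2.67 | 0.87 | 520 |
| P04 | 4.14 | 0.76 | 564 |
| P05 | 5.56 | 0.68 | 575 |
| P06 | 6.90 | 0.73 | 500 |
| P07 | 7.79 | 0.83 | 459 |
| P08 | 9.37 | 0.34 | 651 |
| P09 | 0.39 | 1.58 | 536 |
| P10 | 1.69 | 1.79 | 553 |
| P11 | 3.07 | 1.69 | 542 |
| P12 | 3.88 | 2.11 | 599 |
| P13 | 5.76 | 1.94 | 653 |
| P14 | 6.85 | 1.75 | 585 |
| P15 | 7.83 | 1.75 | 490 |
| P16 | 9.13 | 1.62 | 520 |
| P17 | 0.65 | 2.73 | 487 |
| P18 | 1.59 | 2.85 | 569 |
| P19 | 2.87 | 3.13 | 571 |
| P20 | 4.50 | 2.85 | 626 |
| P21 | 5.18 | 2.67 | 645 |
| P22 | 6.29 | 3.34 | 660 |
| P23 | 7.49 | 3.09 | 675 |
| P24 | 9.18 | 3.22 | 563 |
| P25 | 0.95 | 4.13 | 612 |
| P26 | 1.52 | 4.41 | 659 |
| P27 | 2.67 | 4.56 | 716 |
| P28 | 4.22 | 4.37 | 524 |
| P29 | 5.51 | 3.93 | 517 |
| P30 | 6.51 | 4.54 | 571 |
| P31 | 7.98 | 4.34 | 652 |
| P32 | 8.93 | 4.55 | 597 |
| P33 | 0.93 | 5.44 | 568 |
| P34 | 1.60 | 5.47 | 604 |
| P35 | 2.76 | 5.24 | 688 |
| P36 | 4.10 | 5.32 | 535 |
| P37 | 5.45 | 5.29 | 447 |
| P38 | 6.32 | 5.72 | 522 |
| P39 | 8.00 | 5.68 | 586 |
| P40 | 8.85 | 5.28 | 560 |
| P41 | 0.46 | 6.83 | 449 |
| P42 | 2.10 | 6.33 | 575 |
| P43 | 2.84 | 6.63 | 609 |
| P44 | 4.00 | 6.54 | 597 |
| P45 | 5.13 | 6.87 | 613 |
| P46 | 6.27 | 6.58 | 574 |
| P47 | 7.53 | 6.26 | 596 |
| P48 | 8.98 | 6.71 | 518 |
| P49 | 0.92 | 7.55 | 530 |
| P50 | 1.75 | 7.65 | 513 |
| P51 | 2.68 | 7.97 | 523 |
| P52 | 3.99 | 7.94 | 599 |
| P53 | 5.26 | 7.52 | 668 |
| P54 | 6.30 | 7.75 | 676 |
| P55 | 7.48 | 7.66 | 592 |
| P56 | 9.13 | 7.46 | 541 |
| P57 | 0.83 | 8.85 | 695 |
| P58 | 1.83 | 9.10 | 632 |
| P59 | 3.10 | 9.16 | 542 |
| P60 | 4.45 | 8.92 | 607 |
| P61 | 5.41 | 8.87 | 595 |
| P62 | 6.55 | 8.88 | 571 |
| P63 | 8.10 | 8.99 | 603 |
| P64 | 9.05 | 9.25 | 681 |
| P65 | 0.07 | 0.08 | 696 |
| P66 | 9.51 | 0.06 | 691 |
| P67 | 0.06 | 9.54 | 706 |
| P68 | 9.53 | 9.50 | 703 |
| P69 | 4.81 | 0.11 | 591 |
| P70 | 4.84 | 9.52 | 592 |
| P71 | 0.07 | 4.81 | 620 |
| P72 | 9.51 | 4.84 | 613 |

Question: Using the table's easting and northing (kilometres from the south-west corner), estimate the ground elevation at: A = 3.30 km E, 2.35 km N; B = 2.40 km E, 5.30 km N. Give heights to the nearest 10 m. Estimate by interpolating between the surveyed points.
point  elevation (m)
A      580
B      680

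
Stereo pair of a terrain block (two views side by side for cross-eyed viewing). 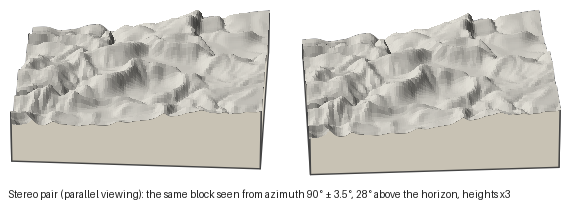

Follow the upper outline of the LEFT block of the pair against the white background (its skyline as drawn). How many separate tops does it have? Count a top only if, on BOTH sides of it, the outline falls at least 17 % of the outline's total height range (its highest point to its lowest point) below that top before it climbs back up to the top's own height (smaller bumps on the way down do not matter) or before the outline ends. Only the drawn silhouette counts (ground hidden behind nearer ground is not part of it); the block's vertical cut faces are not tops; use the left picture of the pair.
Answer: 0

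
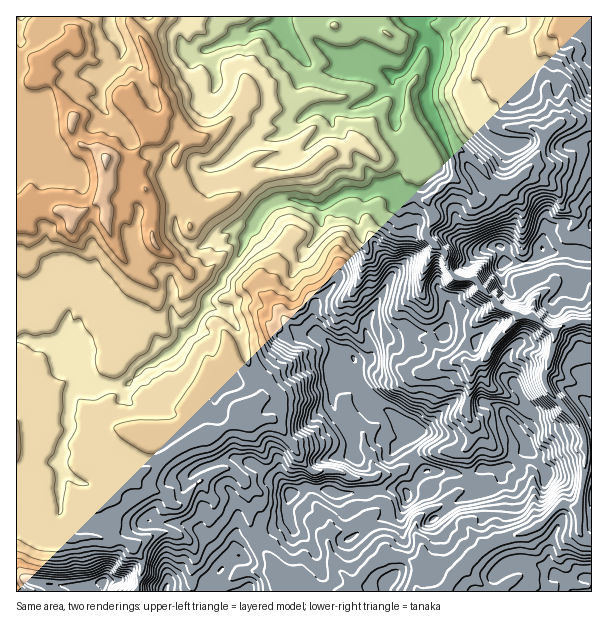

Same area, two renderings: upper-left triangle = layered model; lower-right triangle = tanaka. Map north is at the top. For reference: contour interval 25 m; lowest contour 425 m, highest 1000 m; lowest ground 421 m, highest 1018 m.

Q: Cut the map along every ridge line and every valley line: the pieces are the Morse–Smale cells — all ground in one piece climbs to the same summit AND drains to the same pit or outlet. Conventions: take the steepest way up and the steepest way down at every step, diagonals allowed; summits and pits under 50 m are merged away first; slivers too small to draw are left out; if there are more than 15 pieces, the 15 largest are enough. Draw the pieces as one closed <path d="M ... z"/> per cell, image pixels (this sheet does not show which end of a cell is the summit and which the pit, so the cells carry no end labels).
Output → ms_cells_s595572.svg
<path d="M428 16l-242 1 0 7-5 9 0 11 3 6 5 4 21-5 48-23 23 0 21 31 16 13 21 2 14-4 19 0 17 5 3 8-1 3-16 13-25 12-22 1 6 18 9 7 36 51-10 6-25 1-21 13-29-7-16 1-12 6-7 9-5 12-8 9-4 13-12 20-7 7-1 8-16 13 0 9-13 21-11 9-4 9-7 7-27 15-18 18-33 1-3-6-12-8-8-9-2-4-15-15-20-1-9-5-7 2 0 165 42-12 2 17-3 9 6 12 7 7 27-2 13 5 12 0 11 5 23-13 3-18 10-15 4 5 8-1 10-15 12-11 17-9 10 0 15 14 4 26 0 15 8 19 12 15 7 17 20 8 8 9 139 0 8-14 30-30 16-8 24-6 17-8 22-21 8 0 9 5 2 24 4 4 8 2 0-87-8-3 0-12-6-13-25-29-9-16 0-6 8-18 2-24-23-16-13 0-18-9-20-20-6-9-16 0-8-8-5-16-19-20 1-6 7-10-7-17 14-14 14-9 21 21 4 0 6-4 6-13-10-14-15-14-8-4-9 1-2-2-21-39-1-15 10-33 0-20-14-13z"/><path d="M185 16l-57 1 2 6 18 28 8 27 6 17 4 6 2 13-4 5 0 9-8 5-7-1-4 9-14 17-25 1 0 24-3 11-10 11-9 6-9 5-28-8-31 4 0 127 8-1 9 5 20 1 15 15 2 4 8 9 12 8 3 6 33-1 18-18 27-15 7-7 4-9 11-9 12-18 1-12 16-13 1-8 17-21 6-19 8-9 5-12 7-9 18-7 10 0 29 7 21-13 25-1 10-6-36-51-9-7-6-18 22-1 25-12 16-13 1-3-3-8-17-5-19 0-14 4-21-2-16-13-21-31-23 0-48 23-21 5-5-4-3-6 0-11 5-9z"/><path d="M585 120l-18 1-13 6-10 10-3 13-6 12-22 20-13 2-8-3-6 14-6 4-4 0-21-21-14 9-14 14 7 17-7 10-1 6 19 20 5 16 8 8 16 0 6 9 20 20 18 9 13 0 23 15 19-9 19-1 0-199z"/><path d="M591 16l-162 0-7 13 14 13 0 20-10 33 0 7 1 8 21 39 2 2 9-1 8 4 15 14 10 13 8 3 10 0 8-4 17-18 6-12 3-13 10-10 13-6 24 0z"/><path d="M128 16l-84 0-2 5 0 4 26 3 6 4 2 10-8 1-14 7-10 10 0 8 6 15 23 34-1 14 6 10 3 4 14 3 12 10 24 0 14-17 3-6-1-5 3 3 6 0 8-5 0-9 4-5-2-13-4-6-14-44z"/><path d="M231 469l-10 0-17 9-12 11-10 15-8 1-4-5-10 15-3 18-24 13 9 14 0 12-5 20 167-1-7-8-20-8-7-17-12-15-8-19 0-15-4-26z"/><path d="M42 16l-26 1 0 193 31-2 28 8 18-11 9-8 4-14 0-25-11-10-14-3-3-4-6-10 1-14-23-34-6-15 0-8 10-10 14-7 8-1-2-10-6-4-26-3z"/><path d="M59 493l-43 13 0 85 119 1 7-20 0-12-9-14-10-5-12 0-13-5-27 2-7-7-6-12 3-9z"/><path d="M569 505l-11 1-19 20-12 6-29 8-16 8-30 30-7 13 146 1 1-50-12-8-2-24z"/><path d="M591 322l-18 0-15 6-4 4-2 24-8 18 0 6 4 10 30 35 6 13 0 12 3 2 5 0z"/>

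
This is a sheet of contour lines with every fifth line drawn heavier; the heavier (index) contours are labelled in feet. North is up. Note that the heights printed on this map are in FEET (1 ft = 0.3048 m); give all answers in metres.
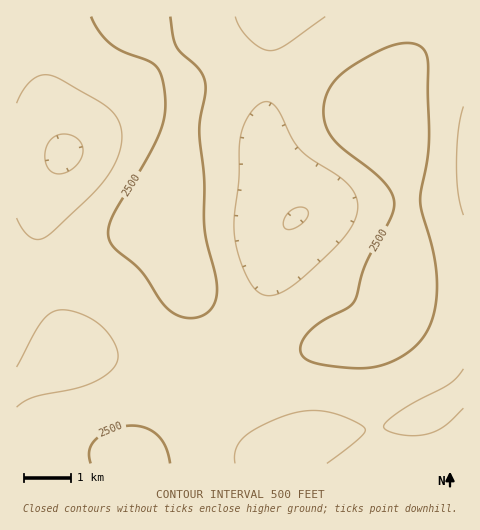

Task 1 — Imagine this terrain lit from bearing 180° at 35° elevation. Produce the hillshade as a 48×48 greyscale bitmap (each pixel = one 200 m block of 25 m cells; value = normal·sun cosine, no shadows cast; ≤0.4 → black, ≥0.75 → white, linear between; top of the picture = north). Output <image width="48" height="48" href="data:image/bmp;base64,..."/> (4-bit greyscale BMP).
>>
<image width="48" height="48" href="data:image/bmp;base64,Qk32BAAAAAAAAHYAAAAoAAAAMAAAADAAAAABAAQAAAAAAIAEAAATCwAAEwsAABAAAAAAAAAAAAAAABEREQAiIiIAMzMzAERERABVVVUAZmZmAHd3dwCIiIgAmZmZAKqqqgC7u7sAzMzMAN3d3QDu7u4A////AGeIiId3d3d3ZmZ3eIiIdmVUREQzMiIzRWZ3d3d2ZmZmZmZ3iImIh3ZVVURDMyIzRVZmZmZVVVVVVmZ4iZqpmYd3ZmVVRDMzRFVVVVREREREVWZ4maqqqpmYiHd2ZVVERFRERDMzMzM0RVZ4iaq7u7uqqpmYh3ZlVVRDMzIiIiMzRFZ3iaq7zMzLu7uqqZiHZVVDMyIiIjMzRVZniZq7zN3dzMzMu7qYdmVEMzMzMzNEVWZneJmrzN3d3dzMzMuql3ZVRERERERVZmd3eImavM3d3czMzMy7mIdmVVVVVVZmd4iIiIiZq7zMzMzMzMzLqZh3ZmZmZnd4iZmYiHeImqu7u7u7vMzLqpmId3d3d4iZqqqpmHd3iJmZmZmaq7u7qpmYiIiIiImau7u6mHdmZ3iIiIiImaqqqpmZmZmZmZmrvMy7qHZlVWZnd3d4iZmqqZmZmZmZmZqrzMzLqHZURFVWZmd3iImZmZmZqqqpmaqrzMy7mHVEM0RVZmd3iIiImYmZqqqqqqqrvMu6l2VDMzNFVnd4iIiIiIiJmqqqqqqqu7qphlQzIiNEVneIiIiIiHiJmaqqqqqqqqmHZVQyIiI0VniJmYiHd3eImaqru6qqmYh2VUMyIiIjRWeImYh3d2d4iZqru7qpmIdlVEMzIiIiNFZ4iIh3ZmZneJmqu7qpmHZVRERDMiESI0VneHd2ZlZmd4iaq7qpiHZVREVEQyEREjRWZ3ZmZVVVZneJmqqpiHZVVVZlVDIRESNFZmZlVVVVVVZniZqZiHZlZmd2ZUMiEiM0VWZlVVVEQ0RWd4mZiHdmZ3iIdmVDMzNEVWZlVVRDMiI0VneIiHd3d4iZiHdlVEVVZmZmZVRDIRESNFZ3iHd3eImZmZmId3d3d3dmZVVDIRABI0Vmd3d3eImaqqqqqpmYiId3ZmVDIRAAEjRWZ3d3eImaq8zMzLu6qZh3ZmVUMiERESNFZmd3d4iaq83e7d3LupiHdmZlVDMiIiM0VmZnd3iZq83u7u3cupmHdnd3ZlVDMzM0VWZnd3iJq83u7u7cupiHd3iIiHdlVEREVWZ3d3iJq7zd7t3Luph3d4iZqpmHdlVVVmd3eIiZmrvMzMy6mYd3d4mqu7uph3ZmZnd4iJmZmaqruqqZiHd3eJqrzMy7qYdmZ3iImZmZmZmZmIh3d2d3iJq7zN3Muph3d3iJmZqpmYiHd2ZmZmZ3iKq7zN3MuqmHd4iJmZqpmId2ZVVFVWZ4iaq7zMzMu6mId3iImZmZiHdlVEREVWd4iaq7u8zMu6mYd3d3iIiYh3ZVRENEVWd4maqru7u7u6mYd3Zmd3iHd2ZUREREVWeImaqqqqu7uqmYd2ZVZmZ3ZmVUREREVWd4mZqqqqqqqqmYdmVVVVZmZVVEREREVWZ4iZqqqqqqqqmYdmVURVVVVURERERERVZniJmqqqqqqqmYdmVURVVVVERERERDREVWeImaqpmZmZmIdmVVVVVVVERDMzMzMzRFZ4mZqZmZmZmIdmZVVmZlVURDMzMzMzNFZw=="/>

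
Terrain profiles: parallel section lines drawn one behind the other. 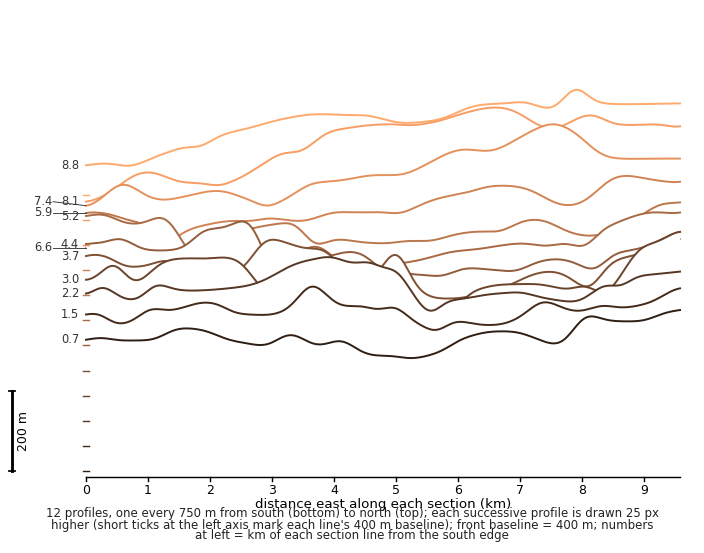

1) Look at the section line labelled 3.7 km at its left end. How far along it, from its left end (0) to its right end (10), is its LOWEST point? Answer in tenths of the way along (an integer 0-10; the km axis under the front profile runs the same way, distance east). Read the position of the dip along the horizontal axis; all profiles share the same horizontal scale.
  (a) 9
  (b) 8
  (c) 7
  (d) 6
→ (d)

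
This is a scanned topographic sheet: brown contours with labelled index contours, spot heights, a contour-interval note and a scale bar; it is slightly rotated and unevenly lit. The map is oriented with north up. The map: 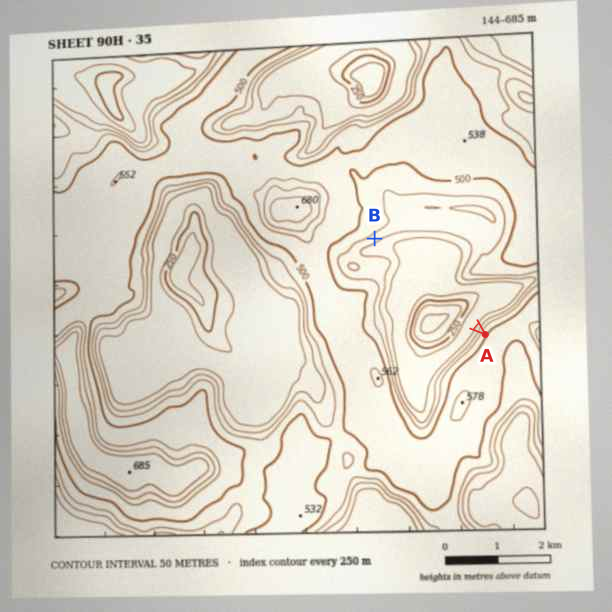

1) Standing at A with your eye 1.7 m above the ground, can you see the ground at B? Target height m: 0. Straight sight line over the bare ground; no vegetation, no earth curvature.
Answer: yes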